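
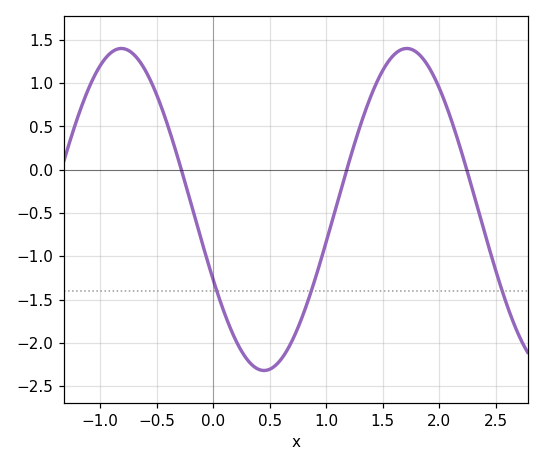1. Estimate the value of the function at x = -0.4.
0.507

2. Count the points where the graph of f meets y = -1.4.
3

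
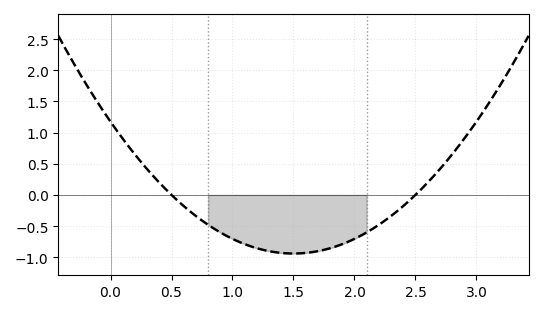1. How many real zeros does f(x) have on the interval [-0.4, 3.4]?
2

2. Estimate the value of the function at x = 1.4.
-0.931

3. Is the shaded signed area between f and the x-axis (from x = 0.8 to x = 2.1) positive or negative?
negative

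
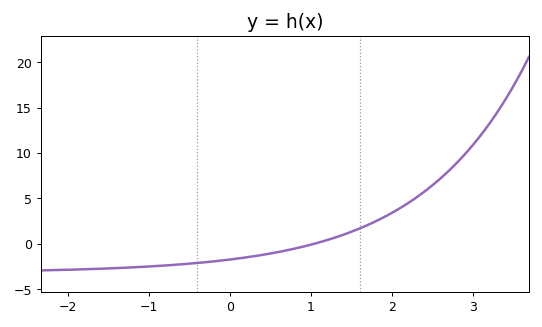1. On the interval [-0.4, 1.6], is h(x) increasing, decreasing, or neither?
increasing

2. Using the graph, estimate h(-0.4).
-2.1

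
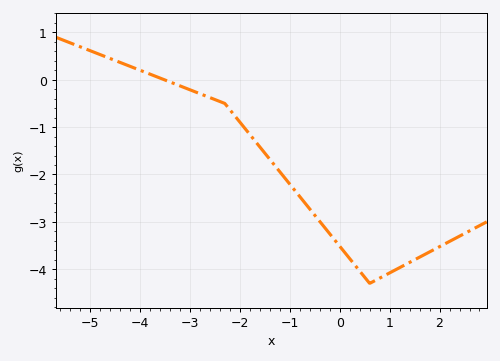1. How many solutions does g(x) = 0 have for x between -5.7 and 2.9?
1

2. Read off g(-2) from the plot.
-0.9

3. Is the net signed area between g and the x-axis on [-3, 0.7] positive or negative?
negative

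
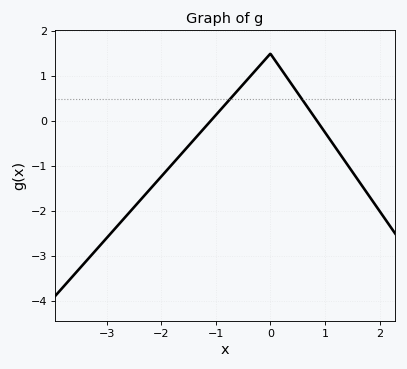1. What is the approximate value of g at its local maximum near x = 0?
1.5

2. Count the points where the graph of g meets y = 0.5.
2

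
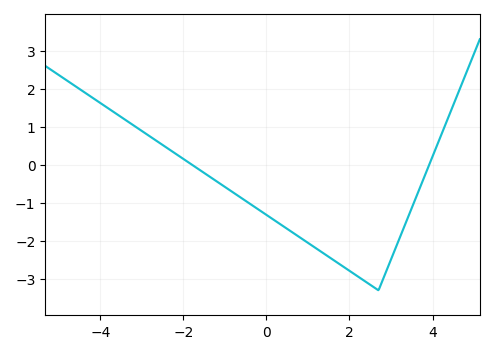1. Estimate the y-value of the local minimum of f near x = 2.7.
-3.3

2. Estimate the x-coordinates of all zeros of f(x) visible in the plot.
-1.79, 3.92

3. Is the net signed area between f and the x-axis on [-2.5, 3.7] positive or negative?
negative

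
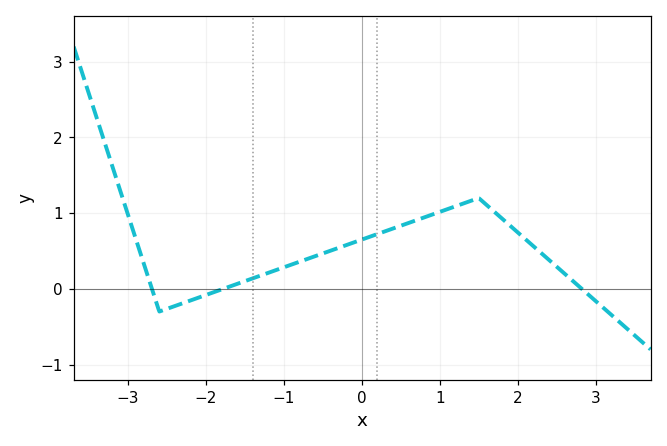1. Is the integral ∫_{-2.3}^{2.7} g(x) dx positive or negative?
positive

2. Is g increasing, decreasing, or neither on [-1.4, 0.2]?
increasing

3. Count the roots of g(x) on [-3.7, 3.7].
3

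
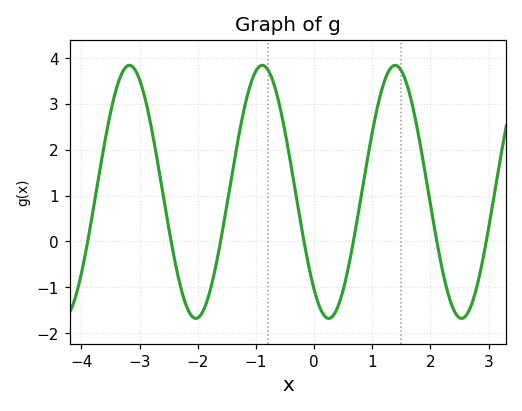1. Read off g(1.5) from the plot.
3.7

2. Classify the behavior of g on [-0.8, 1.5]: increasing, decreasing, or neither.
neither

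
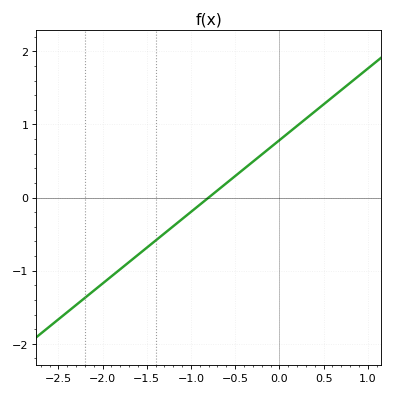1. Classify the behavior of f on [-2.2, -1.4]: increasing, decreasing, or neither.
increasing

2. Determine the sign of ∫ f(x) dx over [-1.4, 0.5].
positive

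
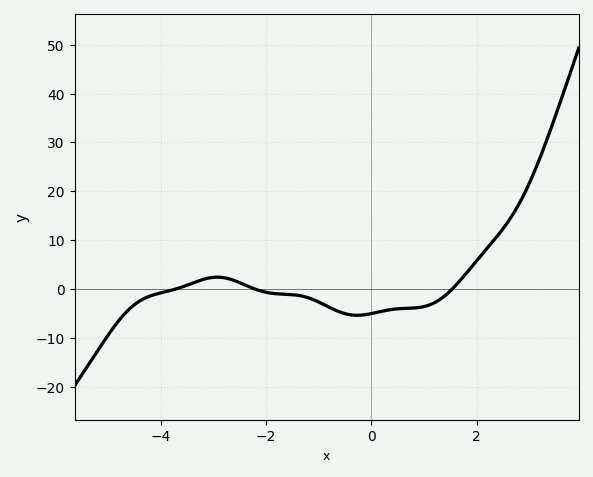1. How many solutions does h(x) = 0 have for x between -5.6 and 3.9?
3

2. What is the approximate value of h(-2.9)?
2.41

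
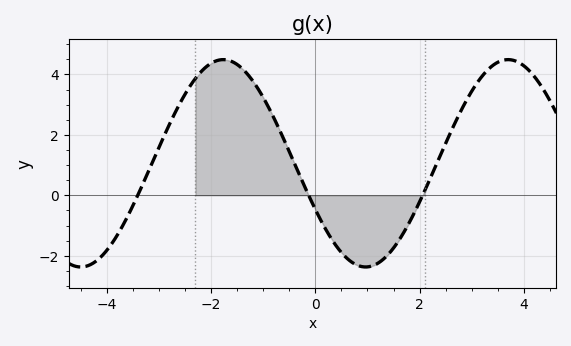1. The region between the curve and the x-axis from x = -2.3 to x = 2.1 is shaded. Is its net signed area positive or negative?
positive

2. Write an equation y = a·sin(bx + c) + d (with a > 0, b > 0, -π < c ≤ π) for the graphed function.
y = 3.43sin(1.15x - 2.68) + 1.06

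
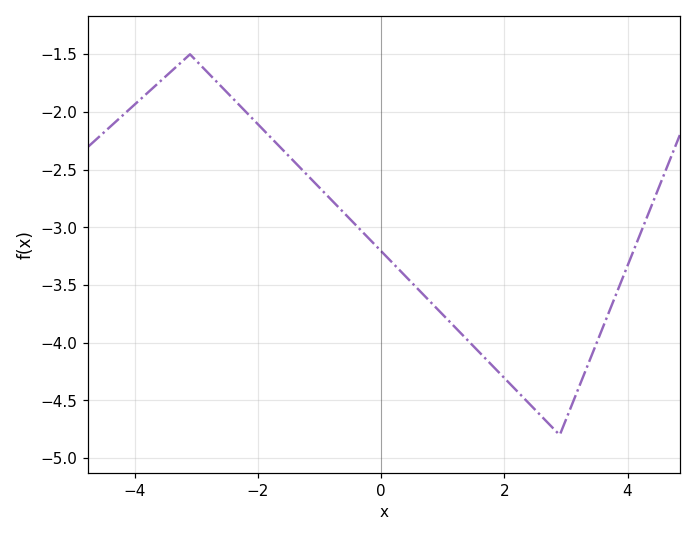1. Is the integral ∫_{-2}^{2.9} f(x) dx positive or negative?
negative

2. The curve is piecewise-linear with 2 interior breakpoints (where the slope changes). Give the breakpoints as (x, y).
(-3.1, -1.5); (2.9, -4.8)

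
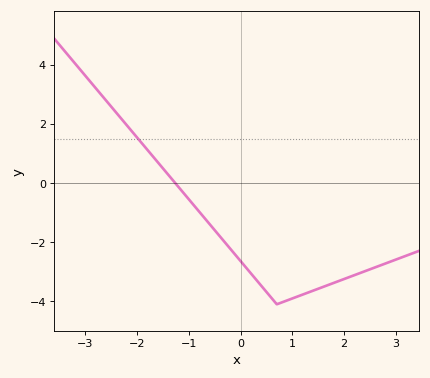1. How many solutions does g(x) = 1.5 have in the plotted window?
1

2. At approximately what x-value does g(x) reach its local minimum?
0.7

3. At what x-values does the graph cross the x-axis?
-1.3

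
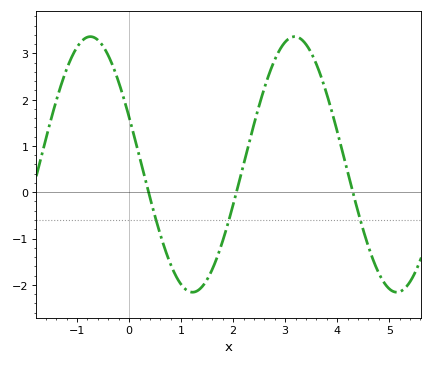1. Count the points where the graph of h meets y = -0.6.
3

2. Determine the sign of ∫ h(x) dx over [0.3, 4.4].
positive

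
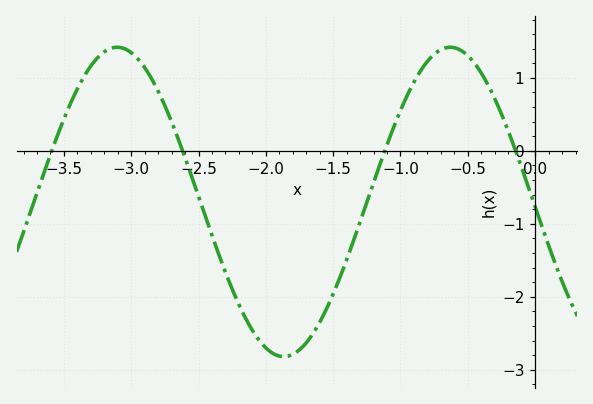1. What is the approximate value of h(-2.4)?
-1.16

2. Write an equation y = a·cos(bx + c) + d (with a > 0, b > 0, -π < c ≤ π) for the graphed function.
y = 2.12cos(2.54x + 1.6) - 0.7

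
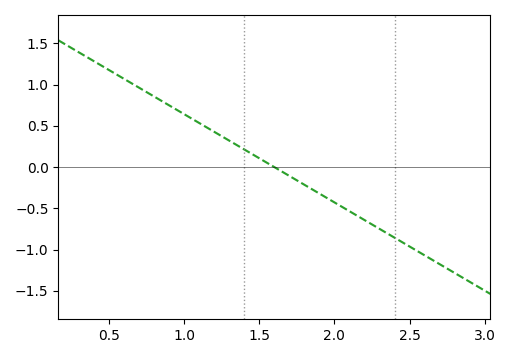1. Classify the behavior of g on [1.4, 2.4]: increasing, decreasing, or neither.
decreasing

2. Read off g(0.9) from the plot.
0.75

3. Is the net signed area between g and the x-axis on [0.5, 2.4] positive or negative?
positive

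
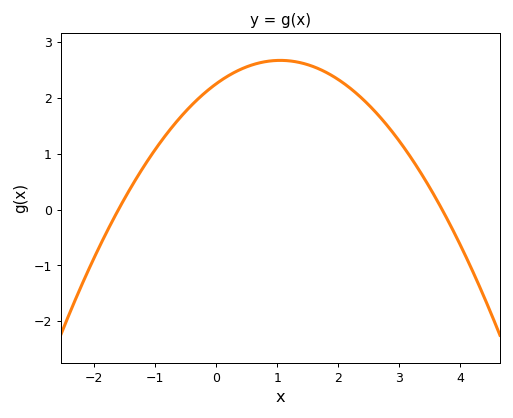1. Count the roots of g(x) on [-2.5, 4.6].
2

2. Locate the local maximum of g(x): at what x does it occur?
1.05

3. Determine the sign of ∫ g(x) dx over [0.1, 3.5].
positive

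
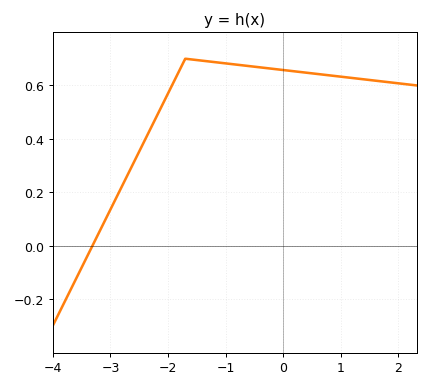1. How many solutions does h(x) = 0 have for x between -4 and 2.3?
1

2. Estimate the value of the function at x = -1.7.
0.7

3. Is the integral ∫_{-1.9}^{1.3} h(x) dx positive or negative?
positive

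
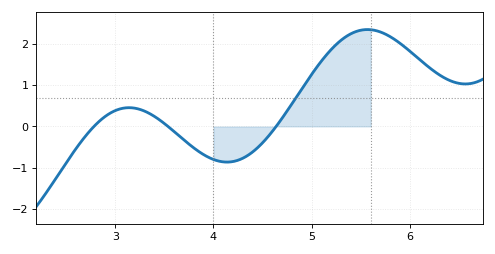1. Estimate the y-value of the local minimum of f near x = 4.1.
-0.9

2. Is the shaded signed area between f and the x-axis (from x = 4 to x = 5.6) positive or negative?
positive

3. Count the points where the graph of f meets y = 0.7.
1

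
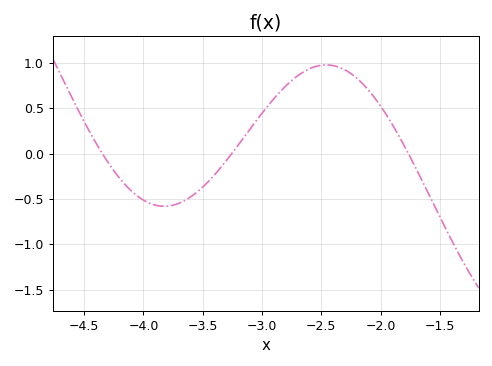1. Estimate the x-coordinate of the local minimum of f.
-3.85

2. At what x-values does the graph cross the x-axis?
-4.35, -3.25, -1.75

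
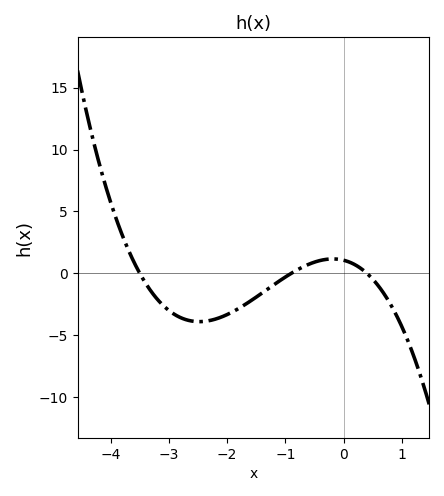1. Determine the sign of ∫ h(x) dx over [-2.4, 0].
negative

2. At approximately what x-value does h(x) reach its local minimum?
-2.48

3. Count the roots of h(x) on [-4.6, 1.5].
3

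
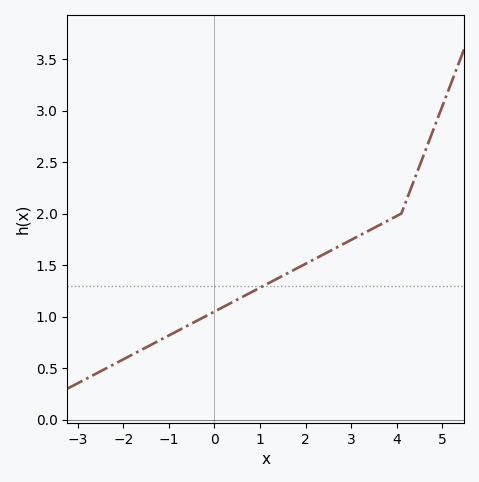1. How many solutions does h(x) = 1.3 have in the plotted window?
1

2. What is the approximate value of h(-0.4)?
0.95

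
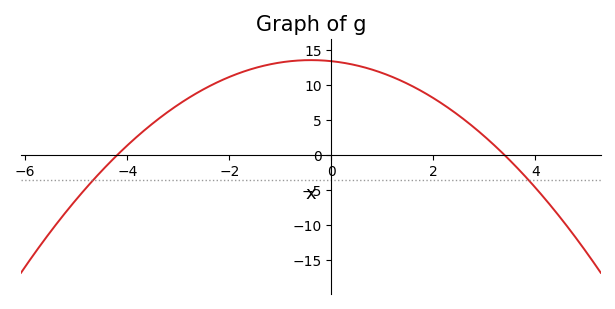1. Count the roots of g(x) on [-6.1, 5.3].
2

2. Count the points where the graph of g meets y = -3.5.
2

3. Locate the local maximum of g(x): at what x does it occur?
-0.4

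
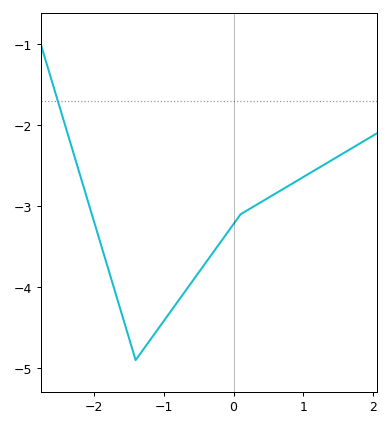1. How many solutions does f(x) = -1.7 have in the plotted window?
1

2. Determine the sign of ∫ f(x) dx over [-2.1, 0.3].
negative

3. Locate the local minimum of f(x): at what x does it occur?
-1.4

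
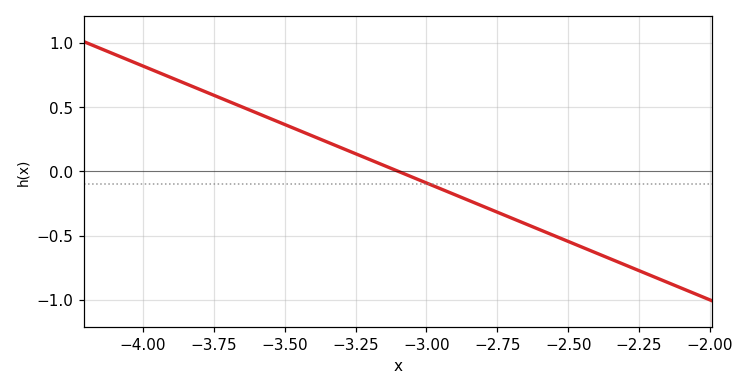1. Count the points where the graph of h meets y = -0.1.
1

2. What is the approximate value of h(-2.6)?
-0.45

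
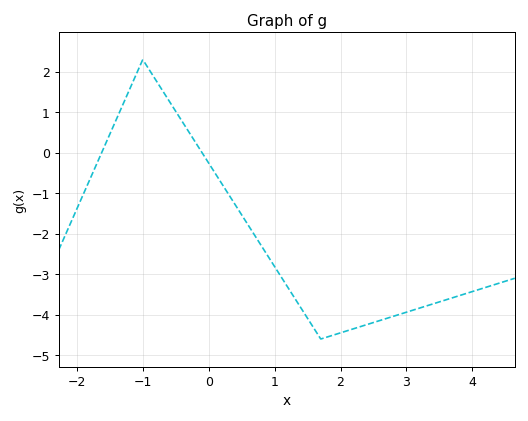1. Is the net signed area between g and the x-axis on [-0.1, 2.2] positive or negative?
negative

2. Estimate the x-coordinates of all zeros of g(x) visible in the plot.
-1.62, -0.1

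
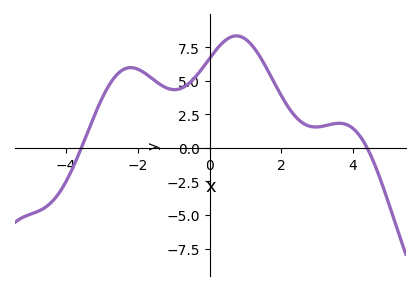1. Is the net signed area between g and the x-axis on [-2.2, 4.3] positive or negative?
positive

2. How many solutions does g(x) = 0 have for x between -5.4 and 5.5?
2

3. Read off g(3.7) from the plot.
1.82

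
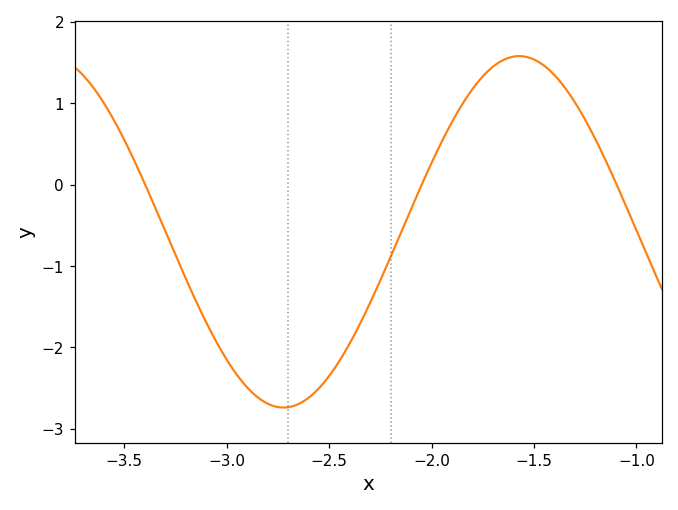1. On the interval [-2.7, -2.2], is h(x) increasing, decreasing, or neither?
increasing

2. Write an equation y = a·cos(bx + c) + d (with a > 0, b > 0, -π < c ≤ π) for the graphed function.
y = 2.16cos(2.73x - 1.99) - 0.58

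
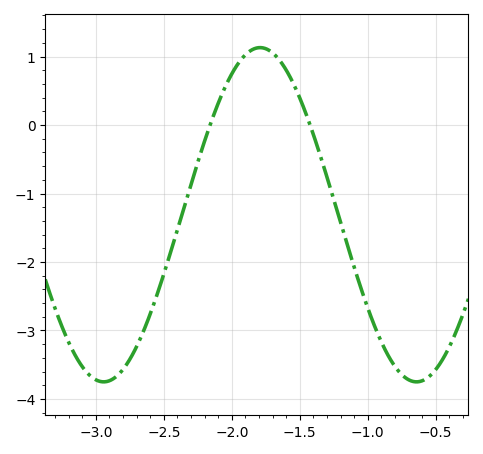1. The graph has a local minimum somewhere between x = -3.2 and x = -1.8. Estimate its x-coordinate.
-2.95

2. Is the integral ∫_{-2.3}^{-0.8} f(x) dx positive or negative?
negative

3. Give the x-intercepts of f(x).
-2.15, -1.4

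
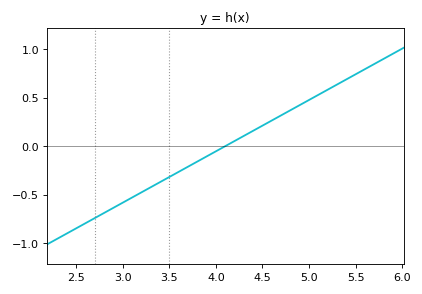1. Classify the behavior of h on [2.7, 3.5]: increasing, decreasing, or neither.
increasing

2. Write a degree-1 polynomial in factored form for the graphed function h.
y = 0.53(x - 4.1)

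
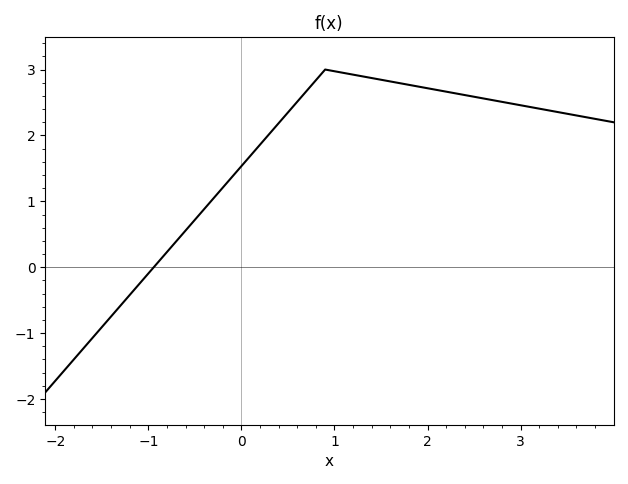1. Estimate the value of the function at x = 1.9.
2.74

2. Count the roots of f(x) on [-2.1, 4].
1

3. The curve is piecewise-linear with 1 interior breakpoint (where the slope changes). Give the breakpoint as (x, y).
(0.9, 3)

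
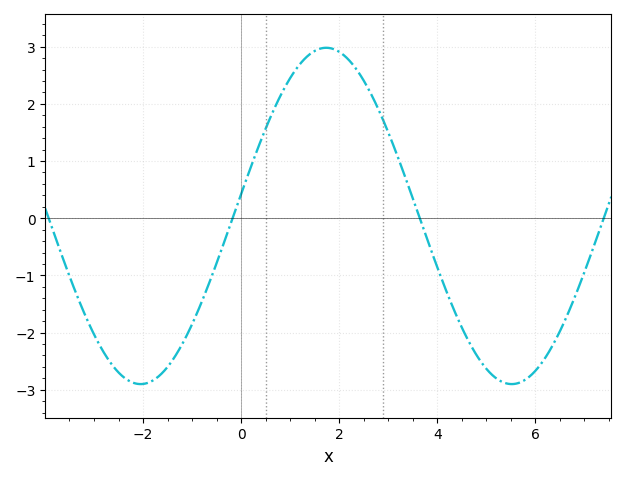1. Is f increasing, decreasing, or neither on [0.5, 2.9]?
neither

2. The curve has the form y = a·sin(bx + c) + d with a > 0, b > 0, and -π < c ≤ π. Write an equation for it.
y = 2.94sin(0.83x + 0.13) + 0.04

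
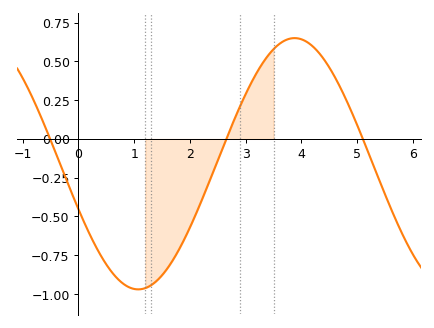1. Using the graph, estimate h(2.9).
0.22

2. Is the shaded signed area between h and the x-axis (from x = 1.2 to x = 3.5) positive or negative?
negative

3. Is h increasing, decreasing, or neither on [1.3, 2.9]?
increasing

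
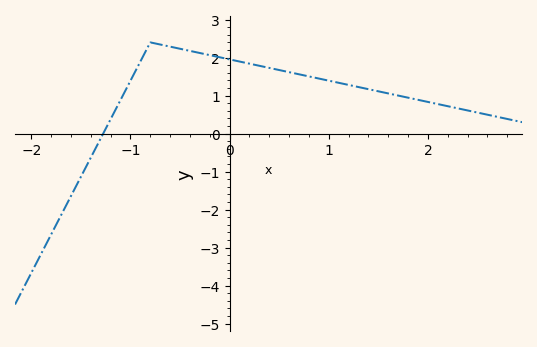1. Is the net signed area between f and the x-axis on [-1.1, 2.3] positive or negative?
positive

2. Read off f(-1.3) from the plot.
-0.1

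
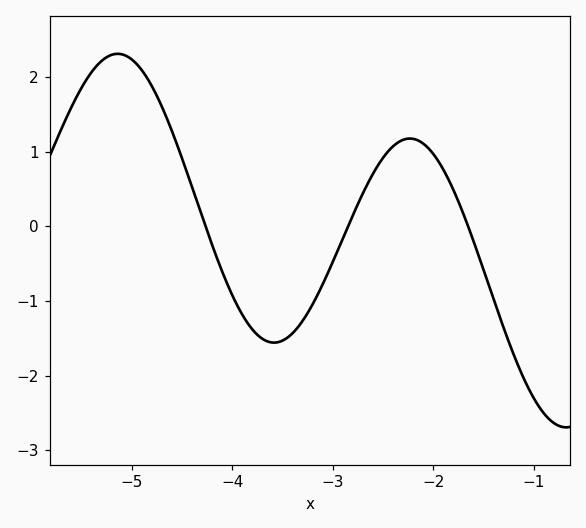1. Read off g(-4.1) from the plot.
-0.6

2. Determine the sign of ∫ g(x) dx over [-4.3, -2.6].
negative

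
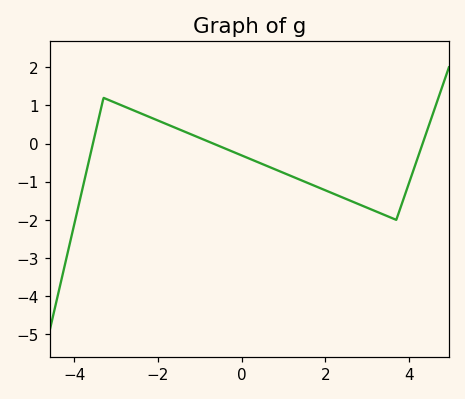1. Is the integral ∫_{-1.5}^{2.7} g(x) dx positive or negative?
negative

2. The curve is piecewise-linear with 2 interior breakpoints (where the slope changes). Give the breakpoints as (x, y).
(-3.3, 1.2); (3.7, -2)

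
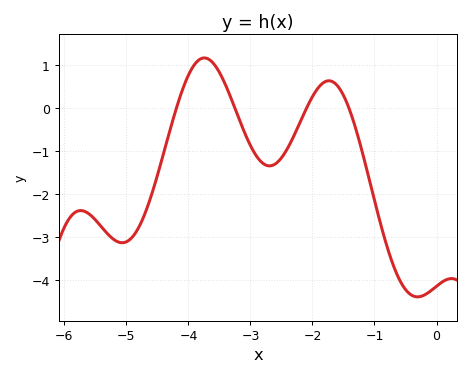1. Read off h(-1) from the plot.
-2.1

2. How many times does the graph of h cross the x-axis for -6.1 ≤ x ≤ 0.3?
4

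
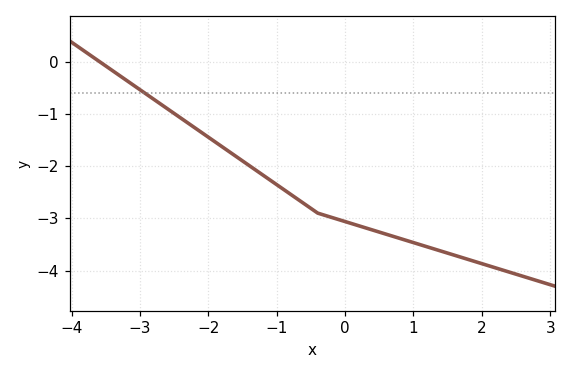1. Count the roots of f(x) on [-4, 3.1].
1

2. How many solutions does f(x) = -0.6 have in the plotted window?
1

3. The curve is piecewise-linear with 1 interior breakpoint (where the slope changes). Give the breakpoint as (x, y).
(-0.4, -2.9)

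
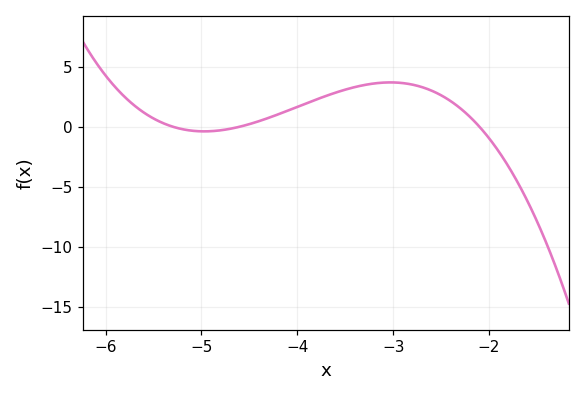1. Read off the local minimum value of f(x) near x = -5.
-0.5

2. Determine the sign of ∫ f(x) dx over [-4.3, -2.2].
positive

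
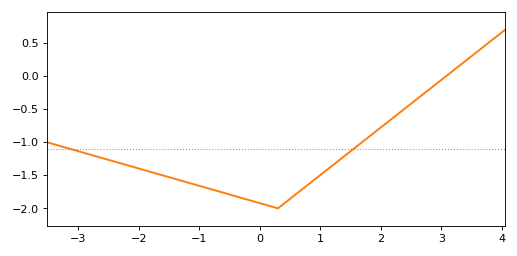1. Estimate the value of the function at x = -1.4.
-1.55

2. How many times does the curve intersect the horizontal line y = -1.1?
2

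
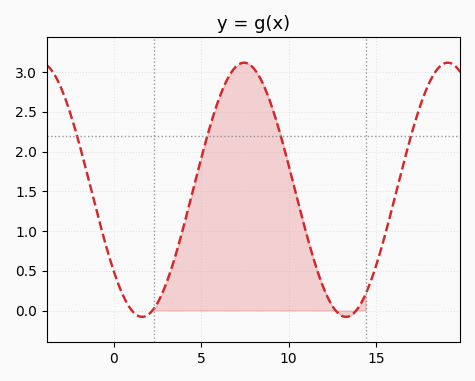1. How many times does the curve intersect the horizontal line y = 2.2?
4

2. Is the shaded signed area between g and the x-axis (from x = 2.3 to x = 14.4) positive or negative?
positive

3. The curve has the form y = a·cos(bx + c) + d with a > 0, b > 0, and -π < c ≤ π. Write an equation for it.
y = 1.6cos(0.54x + 2.26) + 1.52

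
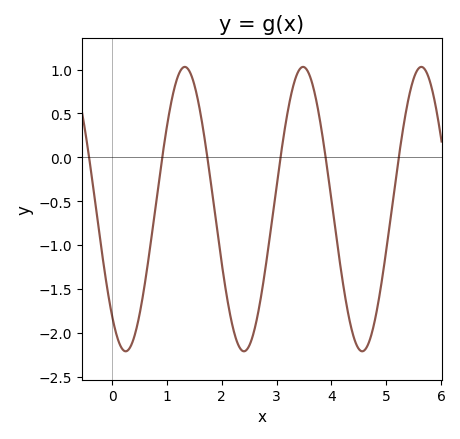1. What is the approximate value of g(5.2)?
-0.135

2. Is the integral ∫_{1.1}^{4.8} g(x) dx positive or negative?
negative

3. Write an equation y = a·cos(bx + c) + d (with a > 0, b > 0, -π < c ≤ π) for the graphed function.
y = 1.62cos(2.91x + 2.43) - 0.59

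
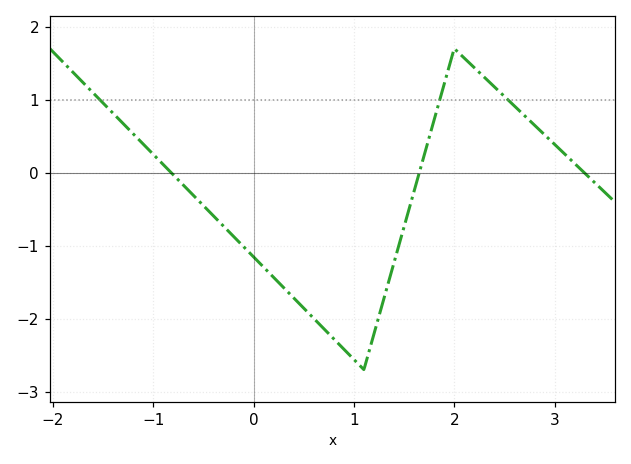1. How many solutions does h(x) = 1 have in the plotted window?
3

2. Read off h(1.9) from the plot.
1.21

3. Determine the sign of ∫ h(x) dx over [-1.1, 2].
negative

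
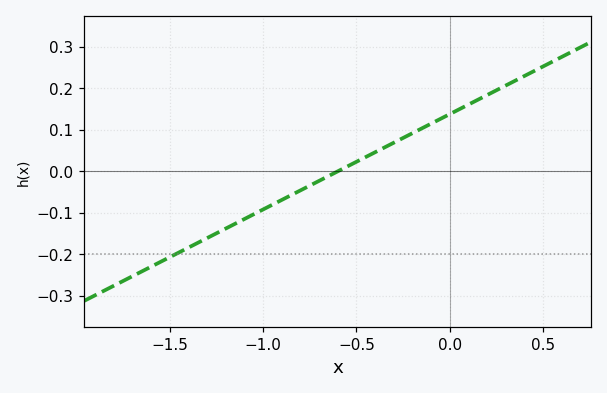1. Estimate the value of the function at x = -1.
-0.09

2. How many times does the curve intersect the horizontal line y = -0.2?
1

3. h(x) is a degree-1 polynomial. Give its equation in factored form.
y = 0.23(x + 0.6)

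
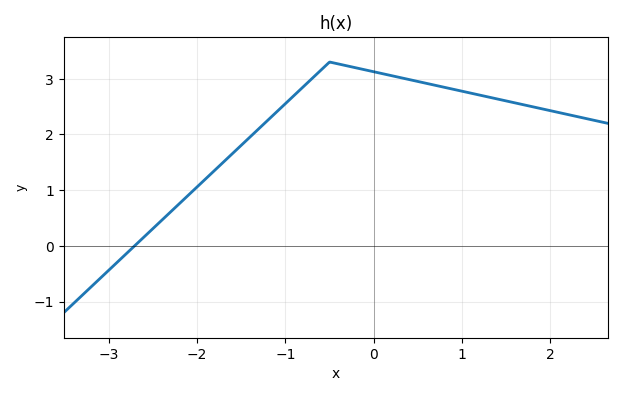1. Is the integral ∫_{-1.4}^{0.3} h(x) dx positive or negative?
positive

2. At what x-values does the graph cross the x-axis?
-2.71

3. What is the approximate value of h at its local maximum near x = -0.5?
3.3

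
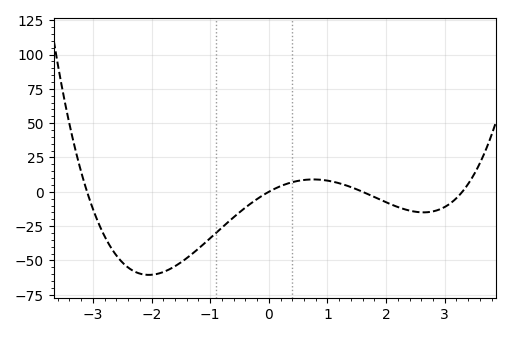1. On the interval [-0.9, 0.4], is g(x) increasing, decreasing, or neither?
increasing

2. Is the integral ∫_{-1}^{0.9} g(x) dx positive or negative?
negative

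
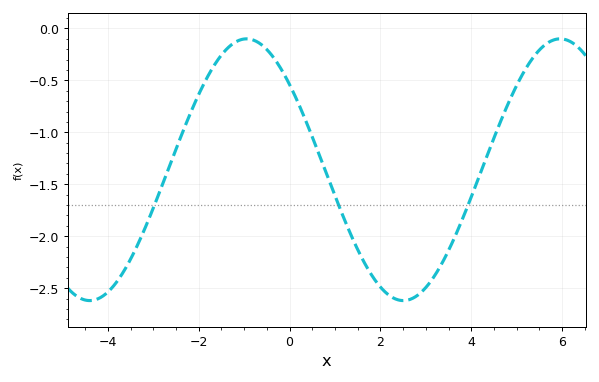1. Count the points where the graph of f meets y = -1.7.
3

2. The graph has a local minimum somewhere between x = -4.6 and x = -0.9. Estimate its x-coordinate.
-4.4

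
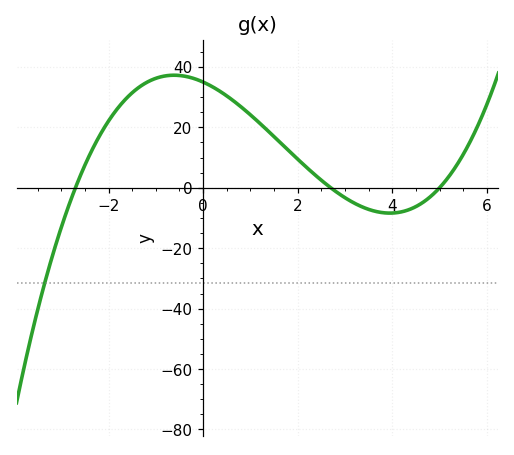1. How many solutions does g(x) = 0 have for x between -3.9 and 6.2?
3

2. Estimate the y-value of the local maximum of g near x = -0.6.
38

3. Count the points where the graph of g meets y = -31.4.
1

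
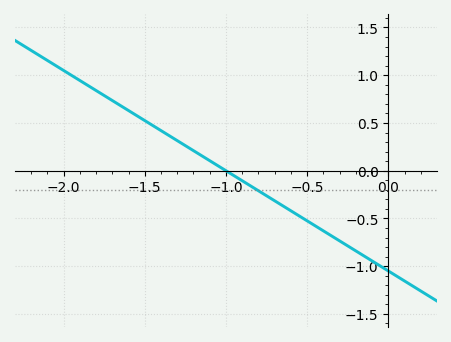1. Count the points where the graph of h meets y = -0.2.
1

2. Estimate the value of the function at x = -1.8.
0.84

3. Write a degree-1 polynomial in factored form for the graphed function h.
y = -1.05(x + 1)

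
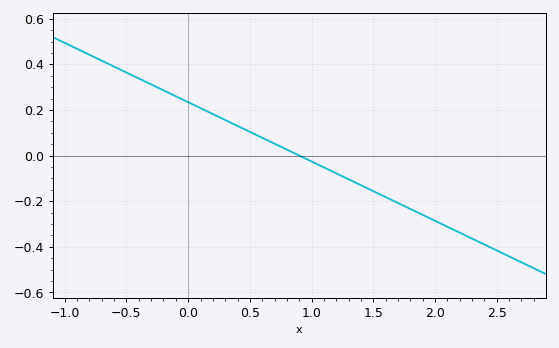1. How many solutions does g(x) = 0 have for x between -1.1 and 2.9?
1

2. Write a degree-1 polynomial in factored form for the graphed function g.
y = -0.26(x - 0.9)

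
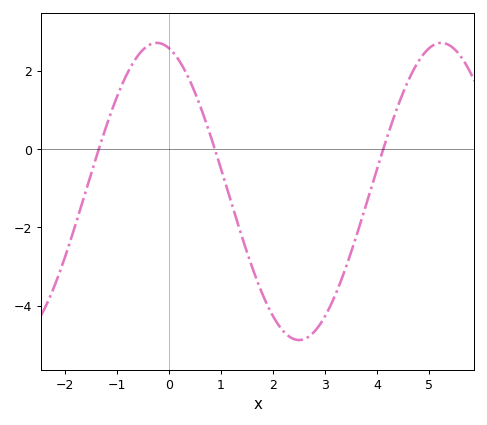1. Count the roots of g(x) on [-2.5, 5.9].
3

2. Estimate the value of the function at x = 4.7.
2.04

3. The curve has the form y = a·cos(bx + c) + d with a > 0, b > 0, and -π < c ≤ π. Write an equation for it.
y = 3.8cos(1.15x + 0.27) - 1.08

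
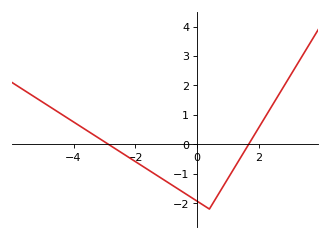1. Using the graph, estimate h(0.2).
-2.1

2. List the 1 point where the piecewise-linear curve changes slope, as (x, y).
(0.4, -2.2)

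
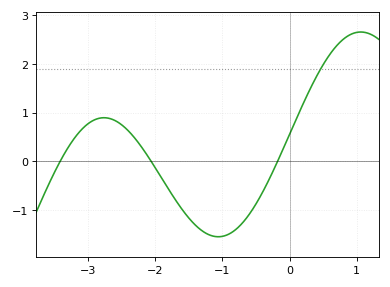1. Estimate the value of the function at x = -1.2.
-1.51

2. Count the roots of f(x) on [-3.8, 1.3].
3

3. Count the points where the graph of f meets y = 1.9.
1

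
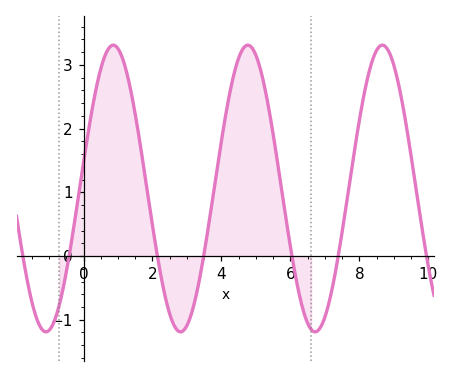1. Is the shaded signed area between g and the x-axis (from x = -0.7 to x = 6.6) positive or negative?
positive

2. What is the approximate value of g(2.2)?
-0.177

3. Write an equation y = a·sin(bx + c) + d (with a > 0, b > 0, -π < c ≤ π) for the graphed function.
y = 2.25sin(1.61x + 0.182) + 1.06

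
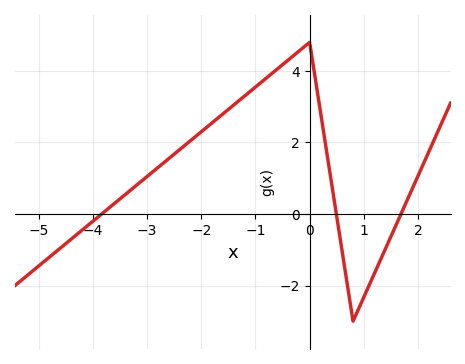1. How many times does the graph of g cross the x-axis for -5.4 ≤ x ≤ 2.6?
3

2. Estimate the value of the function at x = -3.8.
0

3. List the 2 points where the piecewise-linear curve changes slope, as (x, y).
(0, 4.8); (0.8, -3)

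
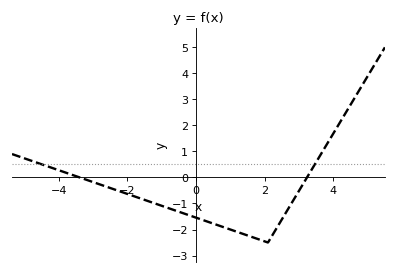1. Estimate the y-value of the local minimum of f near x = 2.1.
-2.5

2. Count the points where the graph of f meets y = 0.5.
2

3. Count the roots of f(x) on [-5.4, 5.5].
2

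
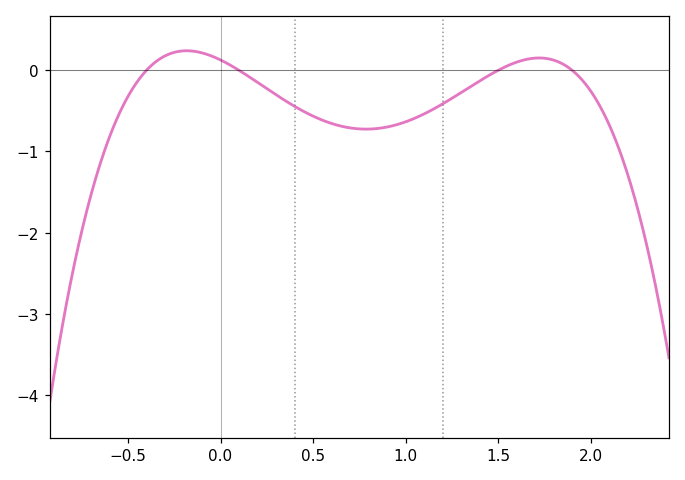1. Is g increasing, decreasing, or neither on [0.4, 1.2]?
neither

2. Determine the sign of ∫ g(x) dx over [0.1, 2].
negative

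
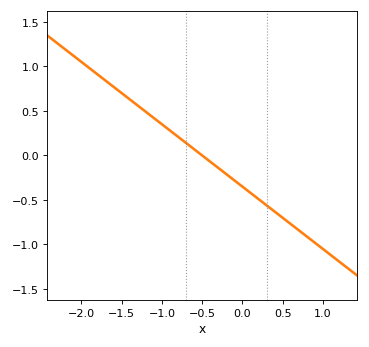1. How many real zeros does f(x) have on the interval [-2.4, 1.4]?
1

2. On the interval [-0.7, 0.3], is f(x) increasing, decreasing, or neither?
decreasing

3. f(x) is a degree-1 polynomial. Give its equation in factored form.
y = -0.7(x + 0.5)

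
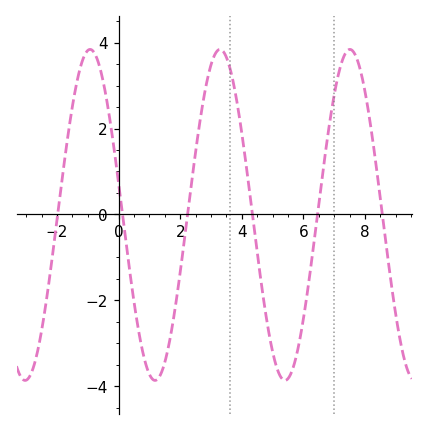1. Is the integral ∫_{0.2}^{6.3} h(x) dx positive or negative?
negative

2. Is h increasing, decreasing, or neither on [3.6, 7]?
neither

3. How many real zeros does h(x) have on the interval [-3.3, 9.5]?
6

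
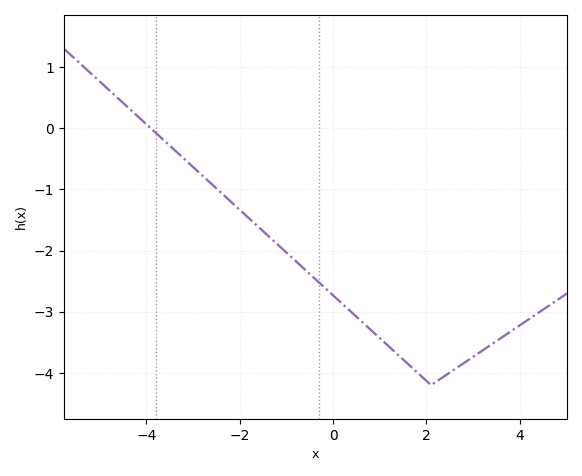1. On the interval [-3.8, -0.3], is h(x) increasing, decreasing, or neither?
decreasing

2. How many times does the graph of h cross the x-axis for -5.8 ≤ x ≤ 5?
1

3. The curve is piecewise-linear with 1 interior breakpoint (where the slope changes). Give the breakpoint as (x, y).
(2.1, -4.2)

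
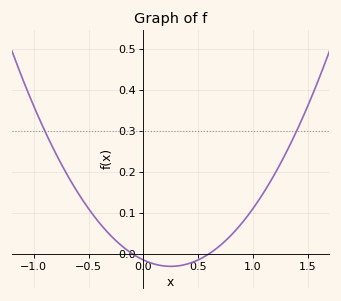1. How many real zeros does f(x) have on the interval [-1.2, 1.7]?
2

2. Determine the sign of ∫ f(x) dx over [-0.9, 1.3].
positive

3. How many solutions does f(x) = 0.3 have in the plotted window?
2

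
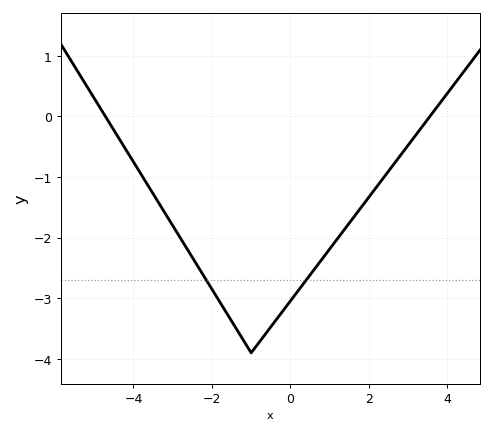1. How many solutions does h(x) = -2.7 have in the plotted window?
2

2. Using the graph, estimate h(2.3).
-1.07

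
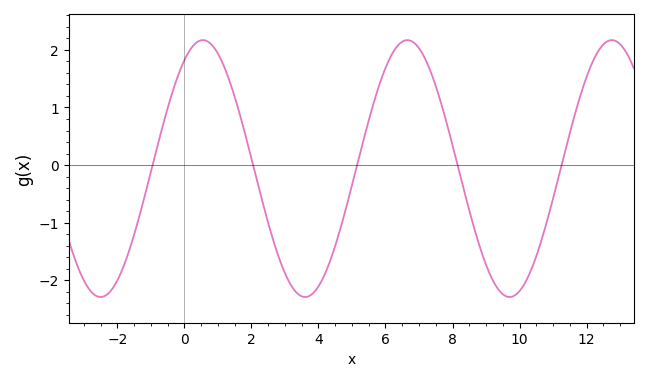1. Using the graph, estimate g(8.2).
-0.1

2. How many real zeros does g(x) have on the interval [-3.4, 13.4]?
5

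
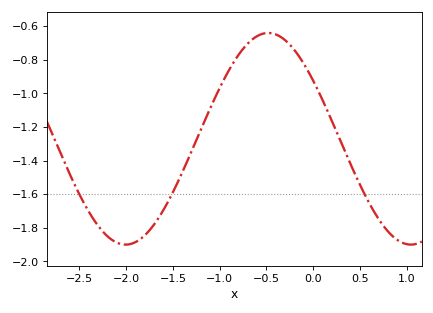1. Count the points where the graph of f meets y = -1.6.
3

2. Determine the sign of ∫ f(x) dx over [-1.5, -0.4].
negative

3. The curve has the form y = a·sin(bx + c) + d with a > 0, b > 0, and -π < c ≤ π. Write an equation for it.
y = 0.63sin(2.1x + 2.6) - 1.27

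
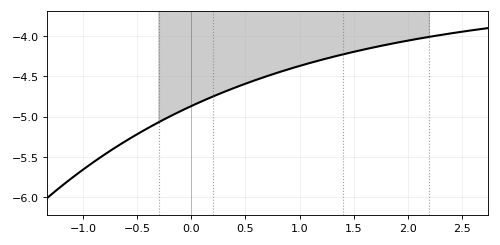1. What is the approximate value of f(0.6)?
-4.55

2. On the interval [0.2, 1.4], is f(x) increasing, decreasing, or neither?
increasing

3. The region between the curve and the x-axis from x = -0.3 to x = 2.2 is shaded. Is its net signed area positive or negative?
negative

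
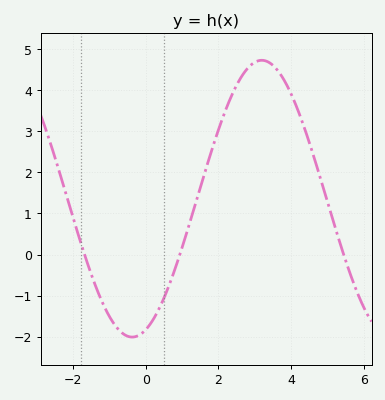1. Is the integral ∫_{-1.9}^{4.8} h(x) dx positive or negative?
positive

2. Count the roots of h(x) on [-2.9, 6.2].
3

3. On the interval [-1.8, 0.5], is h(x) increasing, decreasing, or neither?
neither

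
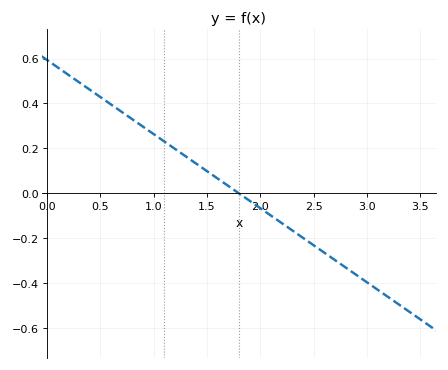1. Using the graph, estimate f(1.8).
0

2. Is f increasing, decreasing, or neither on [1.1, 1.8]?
decreasing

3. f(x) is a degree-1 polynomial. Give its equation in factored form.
y = -0.33(x - 1.8)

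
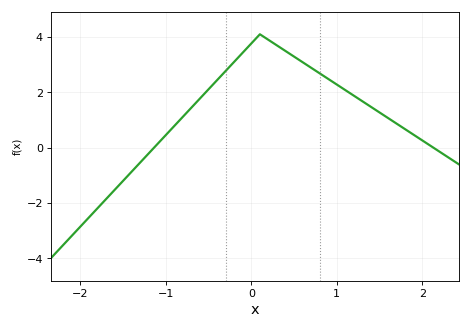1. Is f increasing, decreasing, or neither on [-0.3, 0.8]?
neither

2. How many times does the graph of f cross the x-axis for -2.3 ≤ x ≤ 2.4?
2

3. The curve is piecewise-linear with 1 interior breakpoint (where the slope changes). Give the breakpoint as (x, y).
(0.1, 4.1)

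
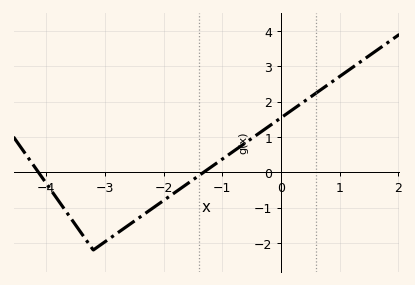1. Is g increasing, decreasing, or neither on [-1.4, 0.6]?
increasing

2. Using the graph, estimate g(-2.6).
-1.5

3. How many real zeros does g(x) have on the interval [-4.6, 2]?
2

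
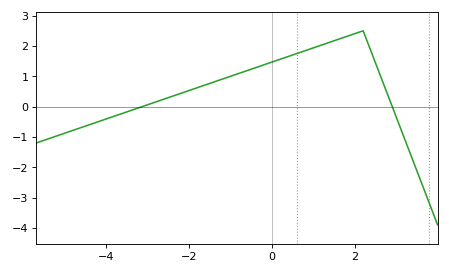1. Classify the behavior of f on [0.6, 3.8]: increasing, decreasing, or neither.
neither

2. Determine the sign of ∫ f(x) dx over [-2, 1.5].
positive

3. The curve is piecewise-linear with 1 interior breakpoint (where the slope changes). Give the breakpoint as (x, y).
(2.2, 2.5)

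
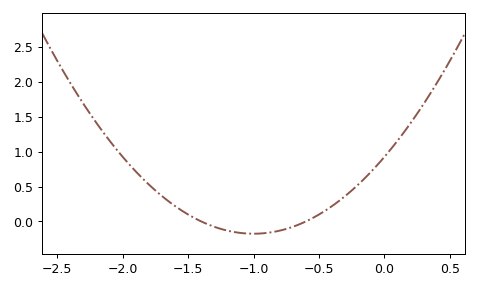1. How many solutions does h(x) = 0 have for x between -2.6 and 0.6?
2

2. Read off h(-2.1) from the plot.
1.16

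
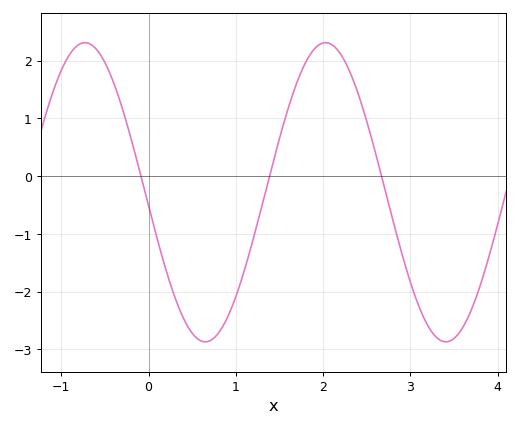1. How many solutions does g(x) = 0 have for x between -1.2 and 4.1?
3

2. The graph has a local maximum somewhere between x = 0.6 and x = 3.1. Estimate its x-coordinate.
2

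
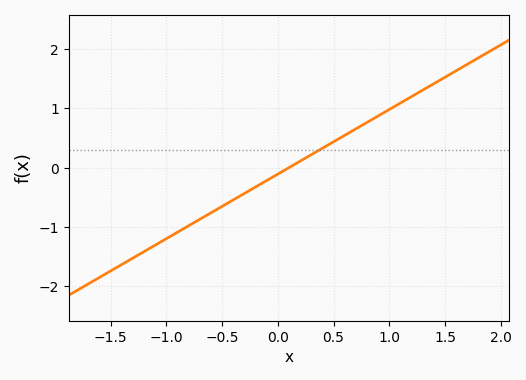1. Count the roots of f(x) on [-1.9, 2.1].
1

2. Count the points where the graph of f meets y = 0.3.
1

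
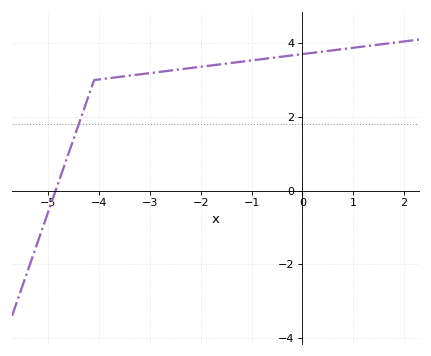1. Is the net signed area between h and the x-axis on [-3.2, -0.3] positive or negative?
positive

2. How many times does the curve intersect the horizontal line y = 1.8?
1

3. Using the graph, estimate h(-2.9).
3.21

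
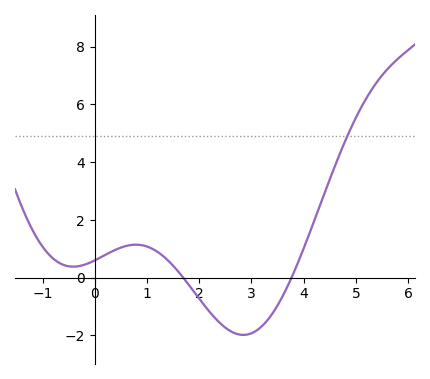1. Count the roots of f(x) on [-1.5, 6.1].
2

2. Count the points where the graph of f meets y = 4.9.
1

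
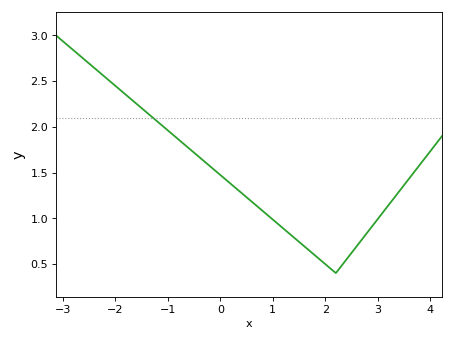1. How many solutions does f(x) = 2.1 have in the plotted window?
1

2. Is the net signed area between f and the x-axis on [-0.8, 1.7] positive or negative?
positive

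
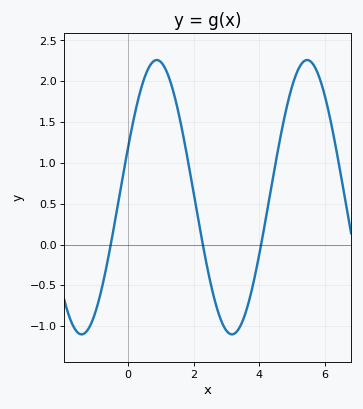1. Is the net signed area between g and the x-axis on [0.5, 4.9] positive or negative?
positive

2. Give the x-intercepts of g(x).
-0.6, 2.2, 4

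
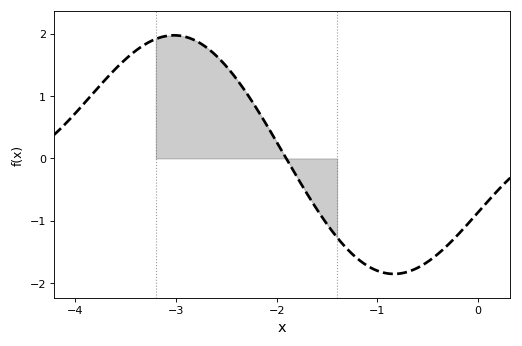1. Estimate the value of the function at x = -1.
-1.8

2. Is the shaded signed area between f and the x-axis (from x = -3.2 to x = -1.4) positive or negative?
positive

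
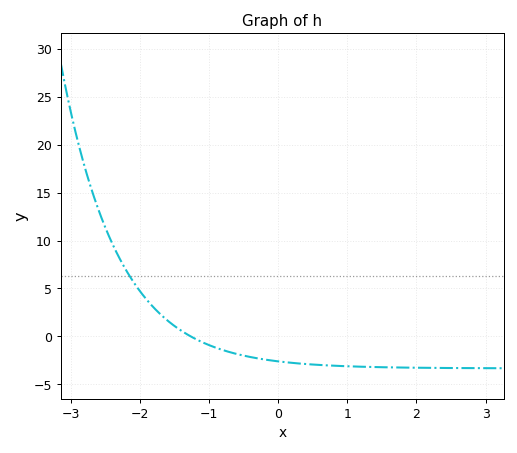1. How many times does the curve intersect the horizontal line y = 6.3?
1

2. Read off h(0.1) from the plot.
-2.5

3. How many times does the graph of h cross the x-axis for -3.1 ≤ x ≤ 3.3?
1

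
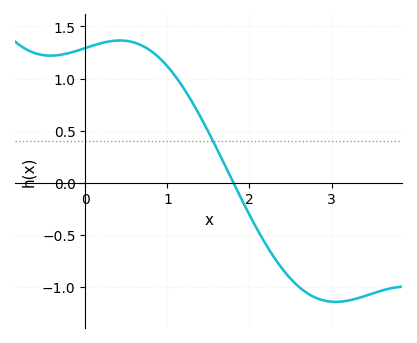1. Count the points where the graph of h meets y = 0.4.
1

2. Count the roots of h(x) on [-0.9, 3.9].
1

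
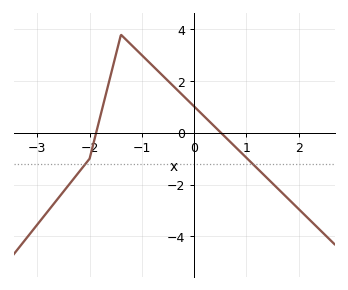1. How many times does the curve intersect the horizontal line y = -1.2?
2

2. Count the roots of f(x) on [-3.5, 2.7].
2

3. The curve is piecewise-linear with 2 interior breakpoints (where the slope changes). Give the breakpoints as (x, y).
(-2, -1); (-1.4, 3.8)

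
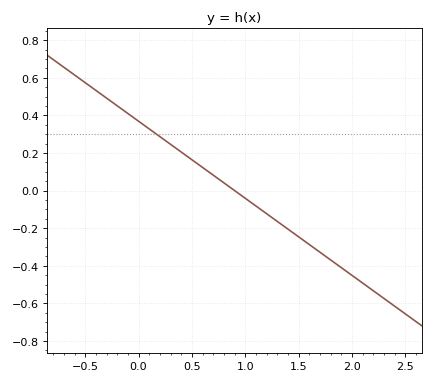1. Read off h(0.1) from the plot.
0.328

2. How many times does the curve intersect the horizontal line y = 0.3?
1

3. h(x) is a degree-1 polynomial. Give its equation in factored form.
y = -0.41(x - 0.9)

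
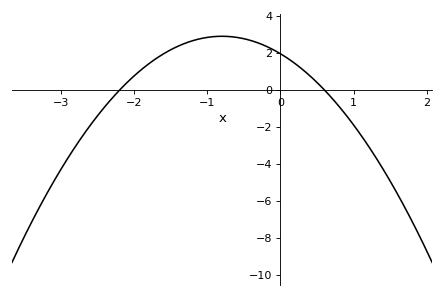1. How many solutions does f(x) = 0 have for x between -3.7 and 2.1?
2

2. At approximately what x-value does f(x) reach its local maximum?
-0.8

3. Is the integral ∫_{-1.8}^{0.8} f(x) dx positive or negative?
positive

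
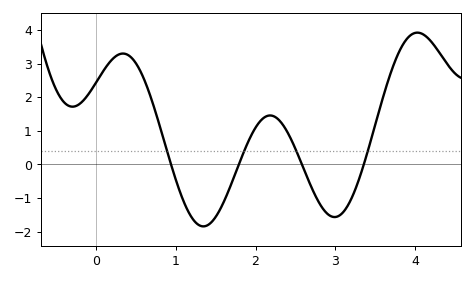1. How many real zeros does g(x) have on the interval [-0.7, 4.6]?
4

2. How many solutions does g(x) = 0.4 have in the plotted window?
4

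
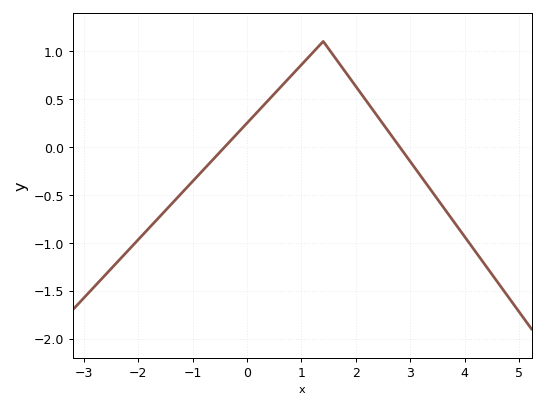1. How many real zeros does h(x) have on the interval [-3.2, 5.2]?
2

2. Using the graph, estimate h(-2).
-0.969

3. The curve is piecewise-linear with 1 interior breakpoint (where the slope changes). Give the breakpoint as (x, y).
(1.4, 1.1)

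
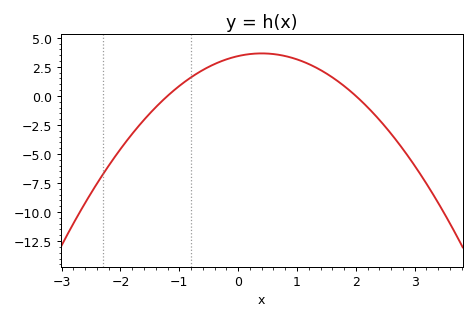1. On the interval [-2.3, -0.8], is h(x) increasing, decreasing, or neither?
increasing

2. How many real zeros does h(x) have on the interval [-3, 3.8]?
2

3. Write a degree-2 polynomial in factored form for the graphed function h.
y = -1.43(x + 1.2)(x - 2)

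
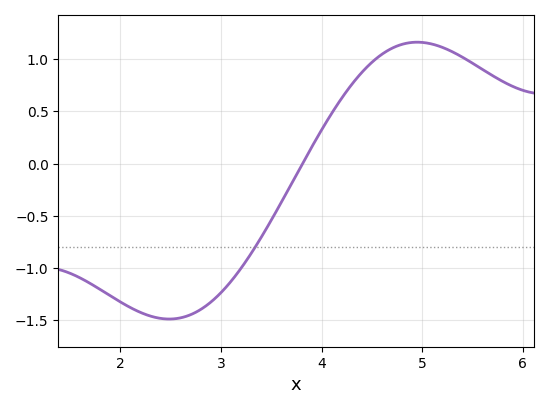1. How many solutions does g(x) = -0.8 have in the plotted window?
1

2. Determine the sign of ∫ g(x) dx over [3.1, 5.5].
positive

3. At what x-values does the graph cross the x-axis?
3.8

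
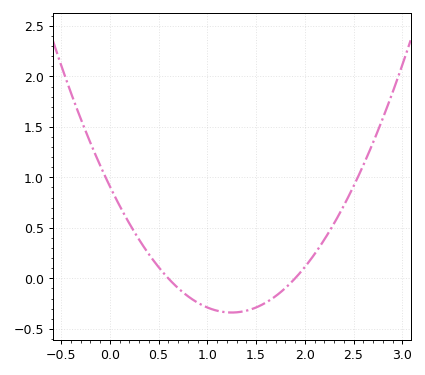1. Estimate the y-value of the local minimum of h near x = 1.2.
-0.338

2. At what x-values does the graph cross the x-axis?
0.6, 1.9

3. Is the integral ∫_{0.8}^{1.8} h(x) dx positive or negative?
negative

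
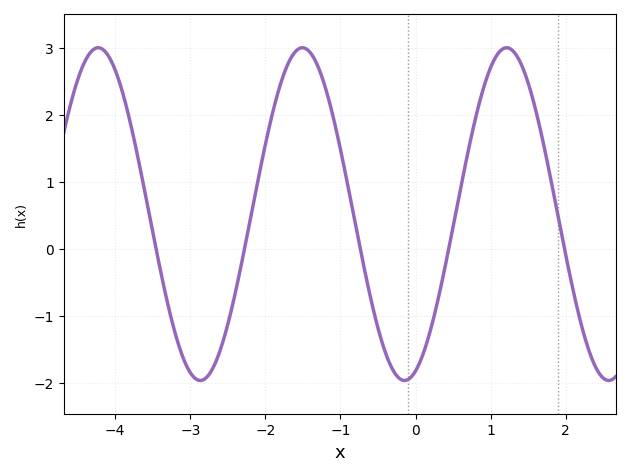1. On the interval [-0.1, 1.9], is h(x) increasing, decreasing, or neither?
neither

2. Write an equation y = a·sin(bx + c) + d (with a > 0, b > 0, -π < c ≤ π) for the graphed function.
y = 2.48sin(2.31x - 1.23) + 0.52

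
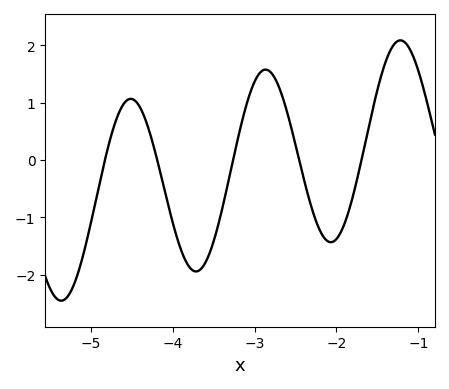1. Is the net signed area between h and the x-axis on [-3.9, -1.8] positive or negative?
negative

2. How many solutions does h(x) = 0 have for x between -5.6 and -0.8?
5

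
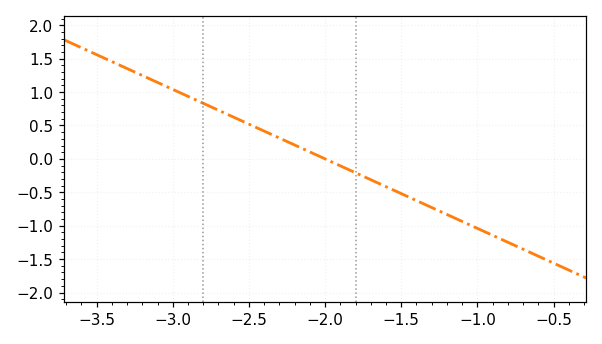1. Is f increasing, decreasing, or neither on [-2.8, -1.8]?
decreasing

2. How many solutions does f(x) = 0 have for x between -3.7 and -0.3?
1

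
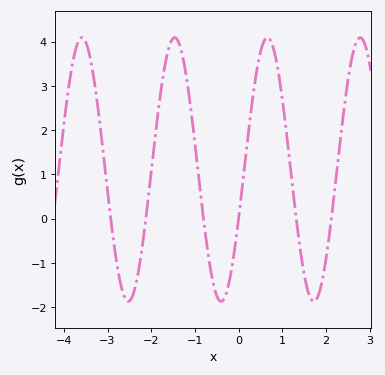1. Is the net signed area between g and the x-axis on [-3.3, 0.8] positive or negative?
positive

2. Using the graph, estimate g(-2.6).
-1.8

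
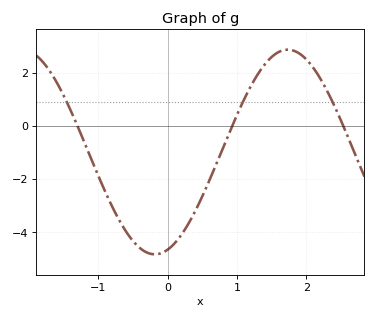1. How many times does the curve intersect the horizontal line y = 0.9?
3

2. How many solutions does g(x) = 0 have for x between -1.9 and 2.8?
3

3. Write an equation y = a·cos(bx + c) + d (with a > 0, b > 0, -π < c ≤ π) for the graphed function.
y = 3.86cos(1.64x - 2.84) - 0.98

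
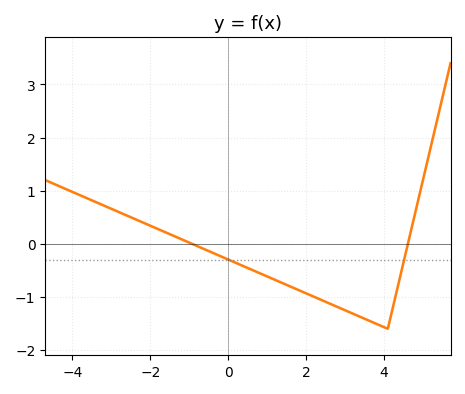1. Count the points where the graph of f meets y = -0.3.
2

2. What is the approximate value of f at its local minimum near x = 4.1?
-1.6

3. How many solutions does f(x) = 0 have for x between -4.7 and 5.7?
2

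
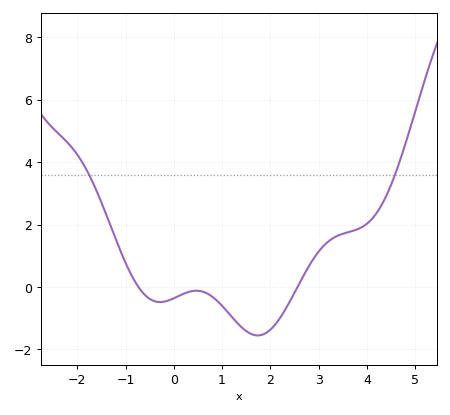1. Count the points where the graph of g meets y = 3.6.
2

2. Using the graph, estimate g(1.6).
-1.6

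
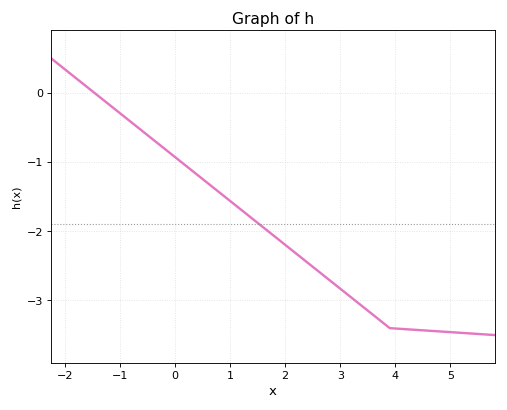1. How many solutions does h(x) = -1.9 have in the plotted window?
1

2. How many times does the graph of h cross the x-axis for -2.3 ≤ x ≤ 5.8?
1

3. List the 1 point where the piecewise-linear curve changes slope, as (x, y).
(3.9, -3.4)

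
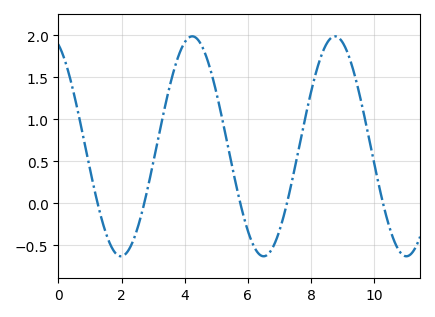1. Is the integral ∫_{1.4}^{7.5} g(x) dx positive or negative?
positive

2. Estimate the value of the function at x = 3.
0.48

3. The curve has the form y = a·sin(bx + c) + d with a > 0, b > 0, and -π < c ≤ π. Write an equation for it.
y = 1.31sin(1.39x + 1.96) + 0.68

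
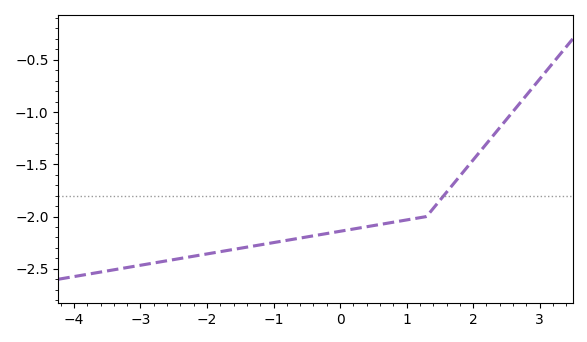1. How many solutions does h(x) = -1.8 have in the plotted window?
1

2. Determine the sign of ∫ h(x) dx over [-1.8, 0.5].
negative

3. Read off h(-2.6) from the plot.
-2.4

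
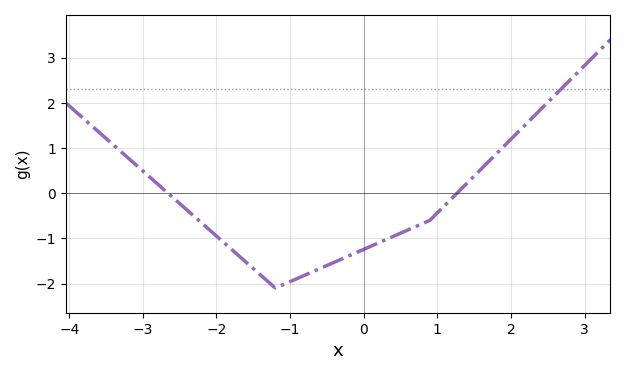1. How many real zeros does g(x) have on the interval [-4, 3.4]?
2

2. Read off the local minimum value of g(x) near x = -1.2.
-2.1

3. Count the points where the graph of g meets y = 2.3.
1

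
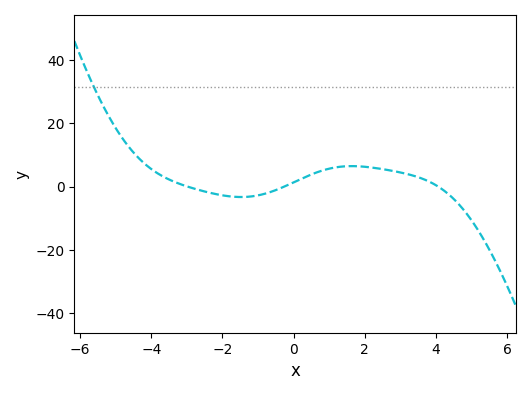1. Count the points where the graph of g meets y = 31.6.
1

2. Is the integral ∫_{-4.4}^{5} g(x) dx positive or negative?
positive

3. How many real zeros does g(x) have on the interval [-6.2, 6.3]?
3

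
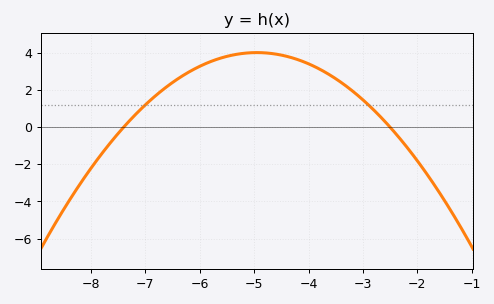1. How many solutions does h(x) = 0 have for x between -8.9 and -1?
2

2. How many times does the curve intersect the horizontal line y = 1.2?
2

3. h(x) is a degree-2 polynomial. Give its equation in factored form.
y = -0.67(x + 7.4)(x + 2.5)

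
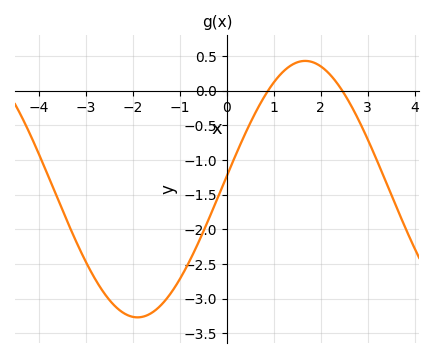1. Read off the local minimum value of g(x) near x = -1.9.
-3.25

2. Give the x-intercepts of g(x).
0.8, 2.4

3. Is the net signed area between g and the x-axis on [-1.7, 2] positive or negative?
negative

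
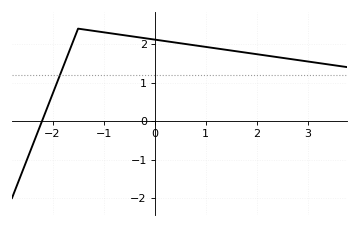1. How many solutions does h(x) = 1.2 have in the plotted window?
1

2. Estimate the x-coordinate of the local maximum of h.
-1.5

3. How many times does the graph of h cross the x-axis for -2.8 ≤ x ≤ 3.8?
1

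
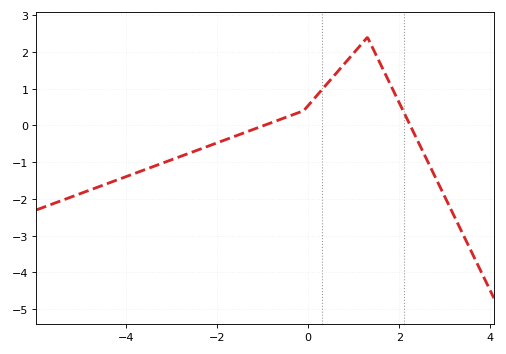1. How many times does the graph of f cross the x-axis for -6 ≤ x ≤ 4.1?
2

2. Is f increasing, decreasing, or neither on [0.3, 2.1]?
neither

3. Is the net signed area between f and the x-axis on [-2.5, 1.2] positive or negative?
positive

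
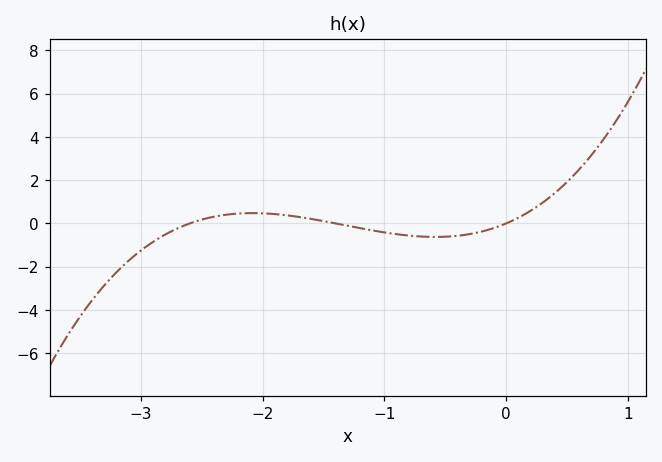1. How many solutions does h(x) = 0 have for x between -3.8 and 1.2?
3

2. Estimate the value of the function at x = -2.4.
0.4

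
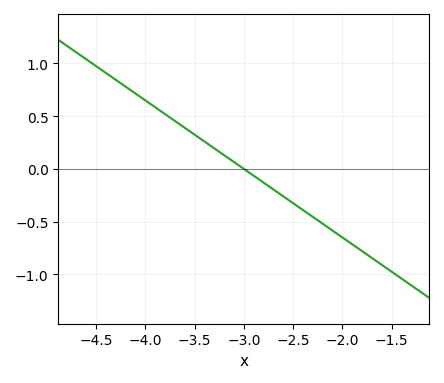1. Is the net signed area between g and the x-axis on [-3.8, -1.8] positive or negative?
negative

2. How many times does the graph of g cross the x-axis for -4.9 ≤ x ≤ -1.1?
1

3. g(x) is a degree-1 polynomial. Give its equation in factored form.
y = -0.65(x + 3)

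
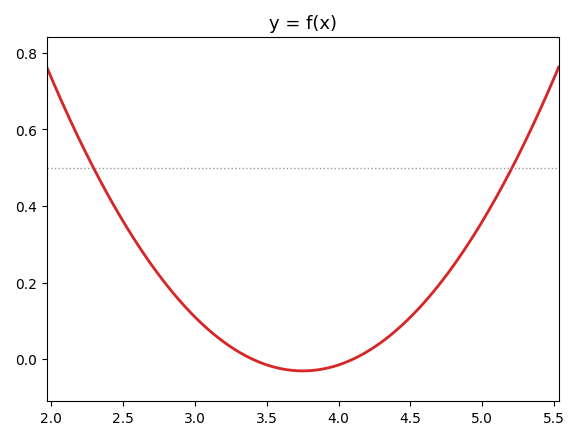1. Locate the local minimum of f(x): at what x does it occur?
3.75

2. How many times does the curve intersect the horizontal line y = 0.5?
2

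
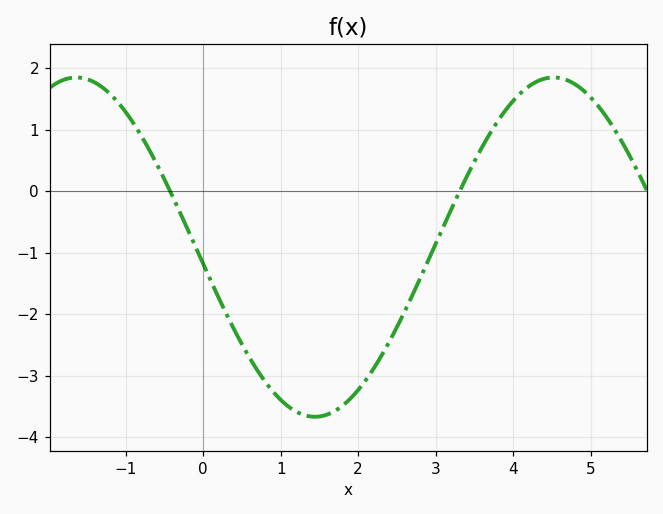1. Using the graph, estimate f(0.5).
-2.5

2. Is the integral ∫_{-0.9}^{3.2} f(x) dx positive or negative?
negative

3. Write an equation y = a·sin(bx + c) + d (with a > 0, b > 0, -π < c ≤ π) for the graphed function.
y = 2.76sin(1x - 3) - 0.91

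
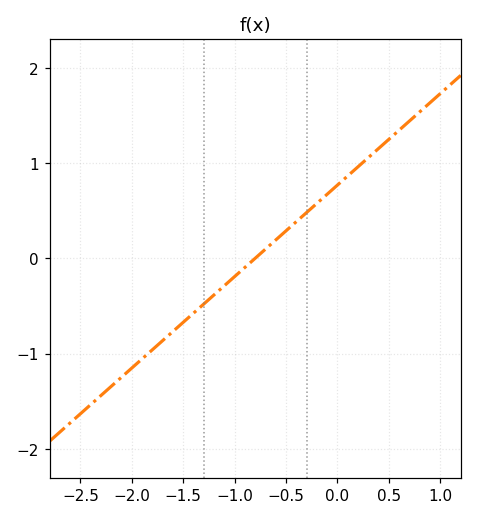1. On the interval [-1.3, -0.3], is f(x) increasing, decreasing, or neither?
increasing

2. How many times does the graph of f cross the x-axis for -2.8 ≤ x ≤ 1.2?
1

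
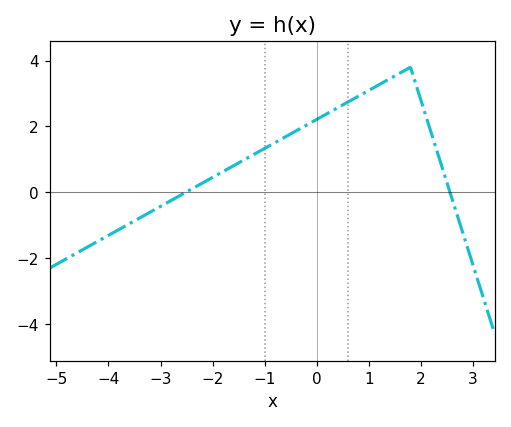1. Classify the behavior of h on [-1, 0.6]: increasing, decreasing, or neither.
increasing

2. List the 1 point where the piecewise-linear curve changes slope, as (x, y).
(1.8, 3.8)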